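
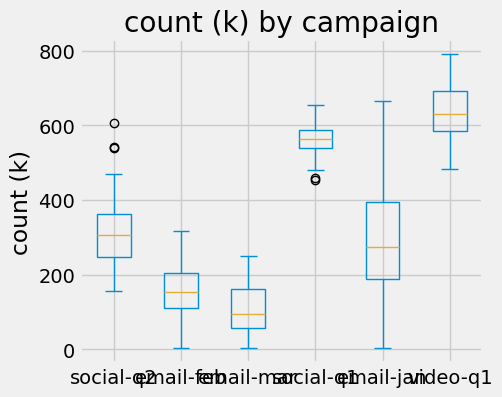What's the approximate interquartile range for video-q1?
≈ 100

Q3 ≈ 700, Q1 ≈ 600; IQR ≈ 100.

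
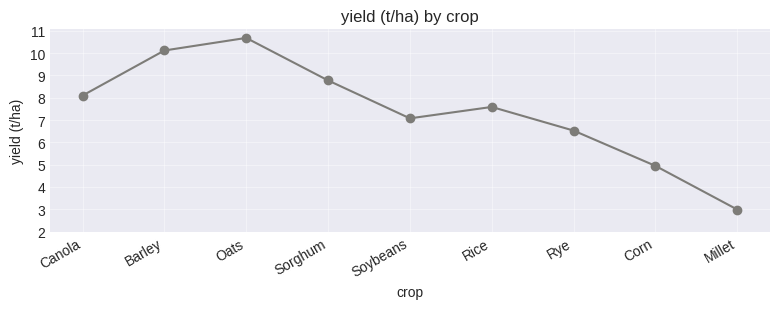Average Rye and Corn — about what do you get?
(7 + 5) / 2 ≈ 6.

≈ 6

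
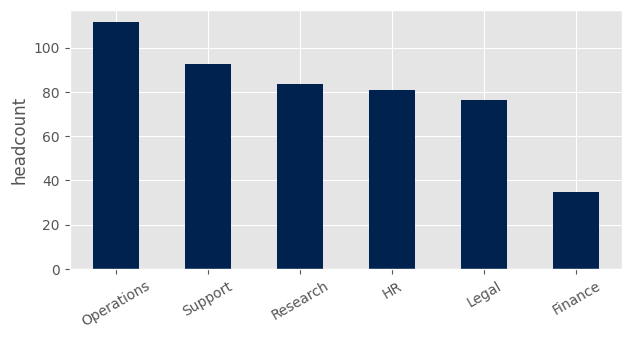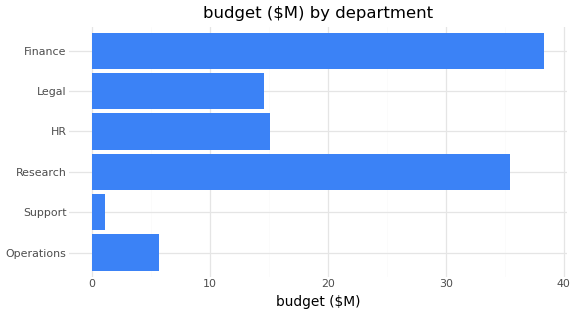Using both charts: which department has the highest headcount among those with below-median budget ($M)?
Chart 2 median budget ($M) ≈ 15; below-median departments: Operations, Support, Legal. Among those, Operations has the highest headcount (≈ 120).

Operations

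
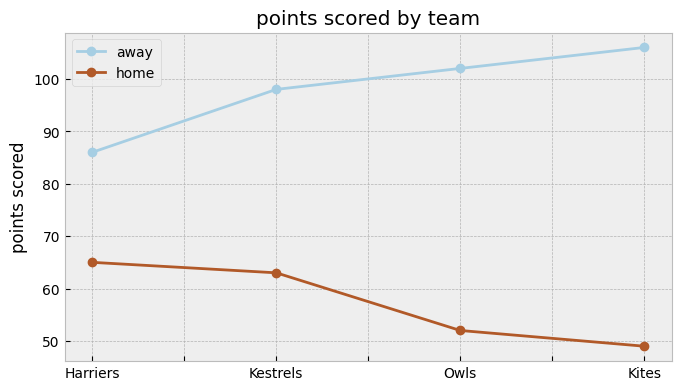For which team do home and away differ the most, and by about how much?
Kites: home ≈ 50, away ≈ 105 → gap ≈ 55. Next-largest (Owls) is only ≈ 50.

Kites, ≈ 55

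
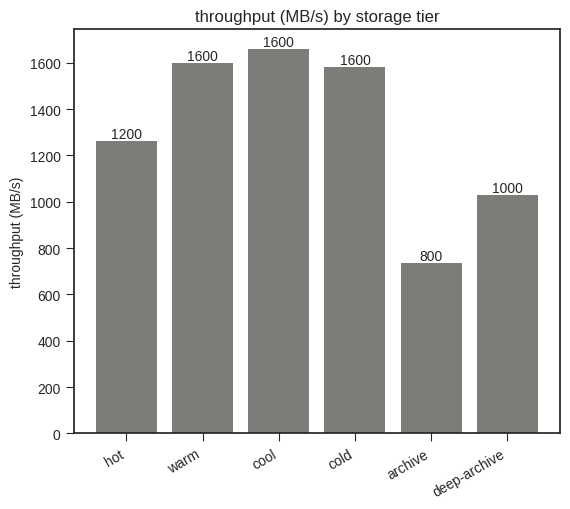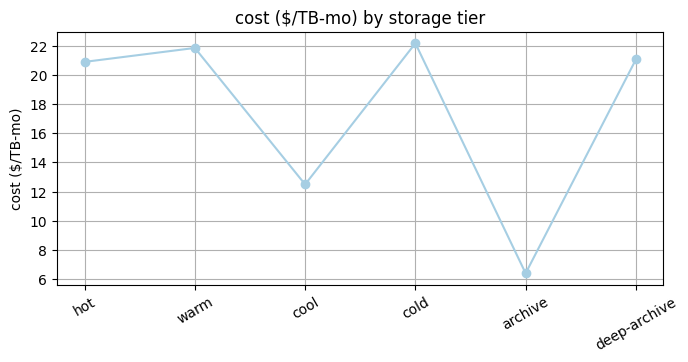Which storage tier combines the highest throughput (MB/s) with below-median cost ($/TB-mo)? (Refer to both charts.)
Chart 2 median cost ($/TB-mo) ≈ 20; below-median storage tiers: hot, cool, archive. Among those, cool has the highest throughput (MB/s) (≈ 1600).

cool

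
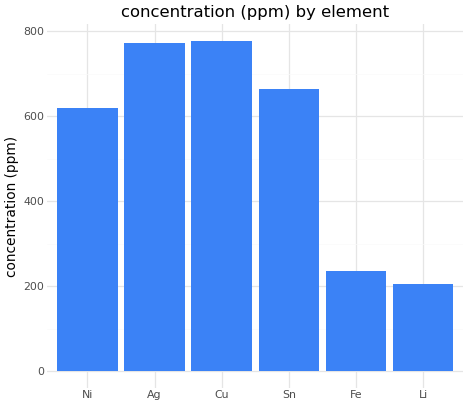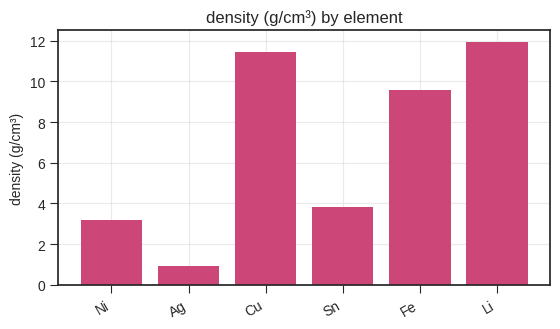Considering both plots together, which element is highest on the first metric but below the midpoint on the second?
Ag

Chart 2 median density (g/cm³) ≈ 6; below-median elements: Ni, Ag, Sn. Among those, Ag has the highest concentration (ppm) (≈ 800).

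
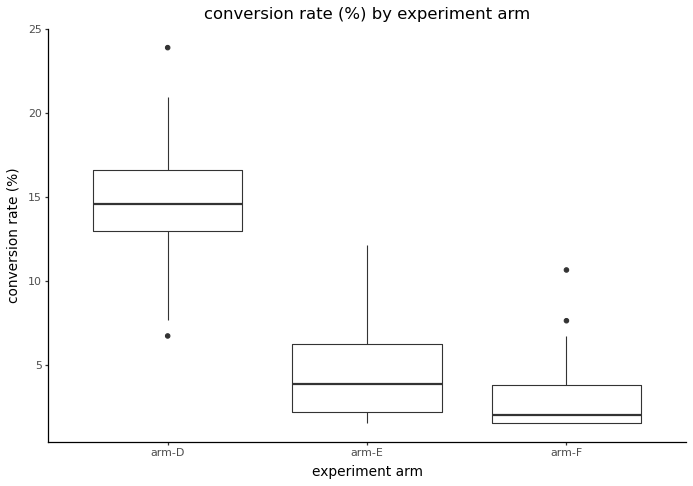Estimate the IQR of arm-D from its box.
Q3 ≈ 16, Q1 ≈ 12; IQR ≈ 4.

≈ 4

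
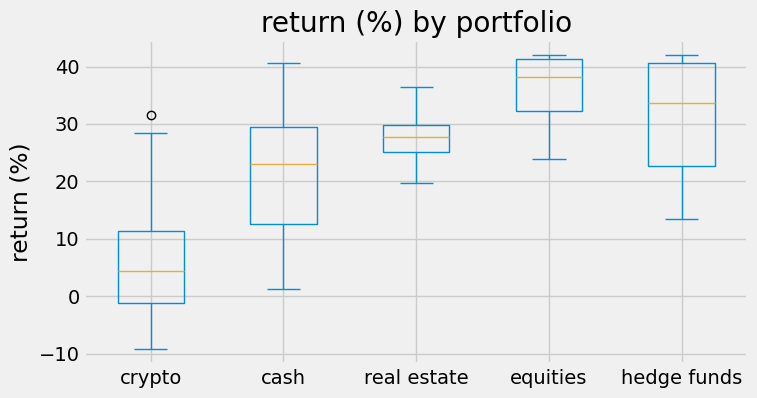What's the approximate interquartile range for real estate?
Q3 ≈ 30, Q1 ≈ 25; IQR ≈ 5.

≈ 5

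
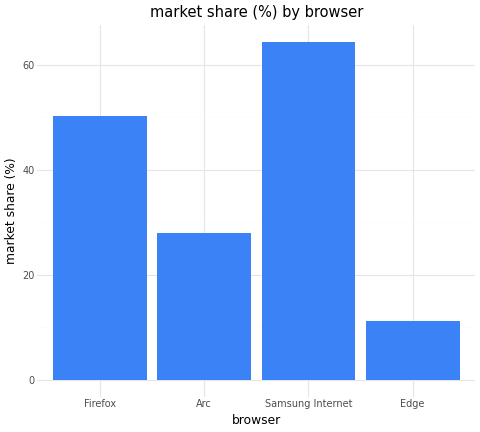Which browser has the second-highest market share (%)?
Firefox

Top 3: Samsung Internet ≈ 60, Firefox ≈ 50, Arc ≈ 30.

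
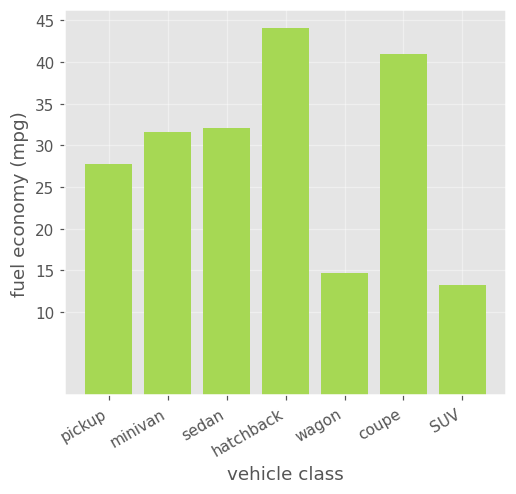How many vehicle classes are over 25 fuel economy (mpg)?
Above 25: pickup, minivan, sedan, hatchback, coupe.

5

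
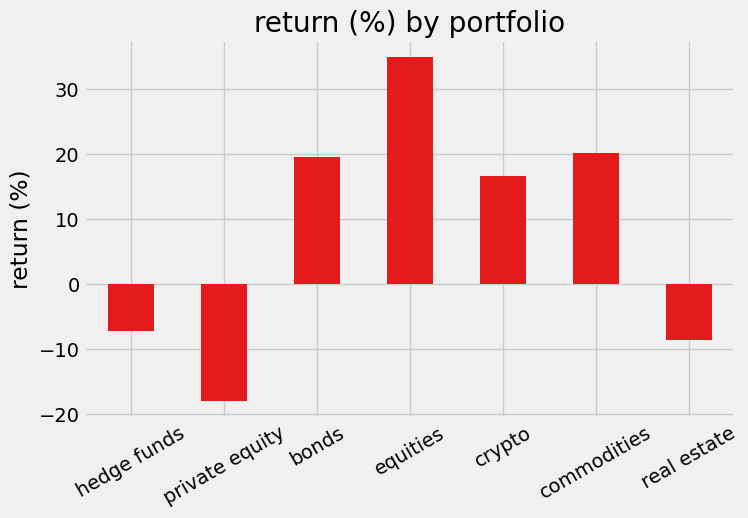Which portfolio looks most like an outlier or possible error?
private equity ≈ -20; the rest sit between ≈ -10 and ≈ 35.

private equity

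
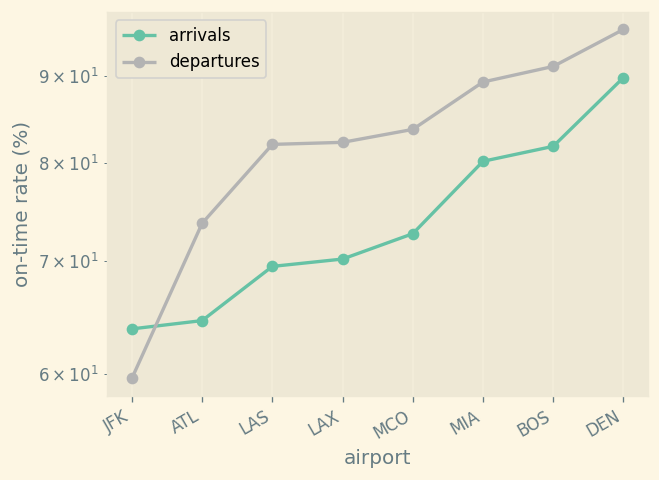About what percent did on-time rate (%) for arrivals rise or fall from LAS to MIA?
LAS ≈ 70, MIA ≈ 80; (80 − 70) / 70 ≈ +14.3%.

≈ +14.3%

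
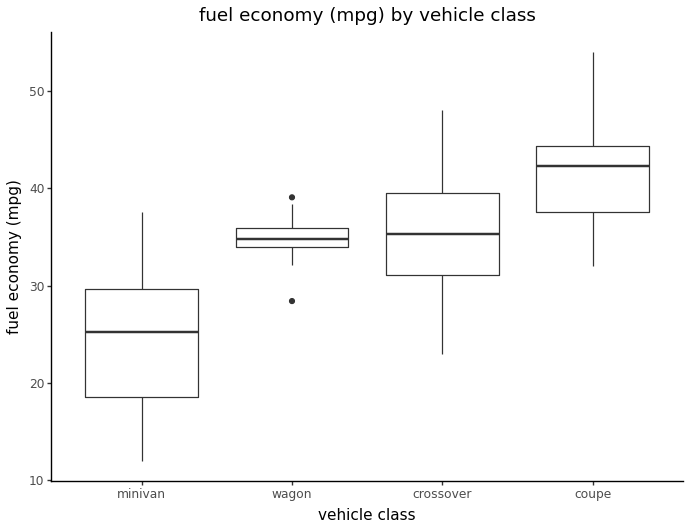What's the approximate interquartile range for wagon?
Q3 ≈ 36, Q1 ≈ 34; IQR ≈ 2.

≈ 2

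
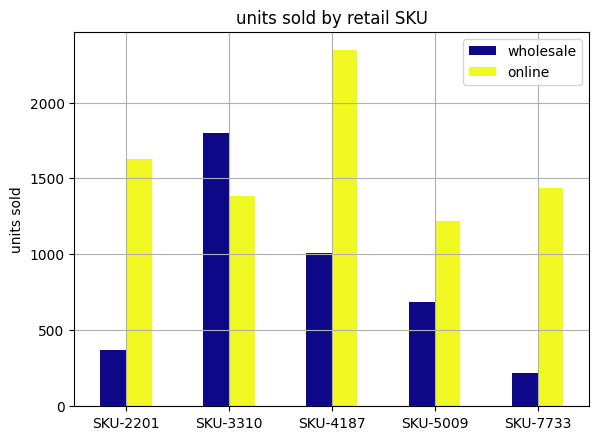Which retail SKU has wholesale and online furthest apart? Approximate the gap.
SKU-4187: wholesale ≈ 1000, online ≈ 2400 → gap ≈ 1400. Next-largest (SKU-2201) is only ≈ 1200.

SKU-4187, ≈ 1400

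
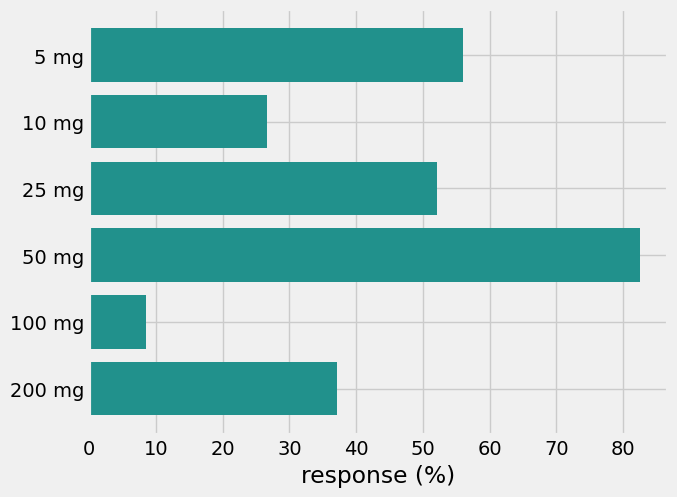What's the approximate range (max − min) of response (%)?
Max 50 mg ≈ 80, min 100 mg ≈ 10; range ≈ 70.

≈ 70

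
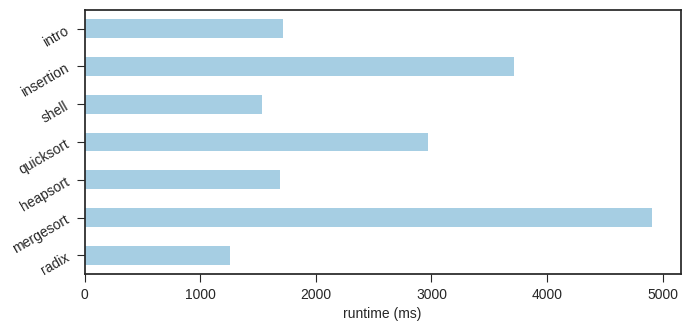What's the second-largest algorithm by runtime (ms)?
Top 3: mergesort ≈ 5000, insertion ≈ 3500, quicksort ≈ 3000.

insertion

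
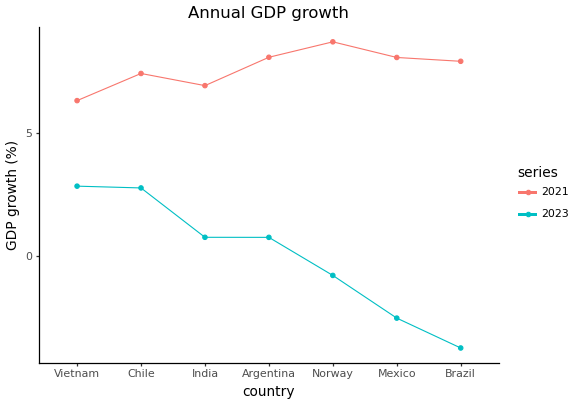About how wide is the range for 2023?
Max Vietnam ≈ 2, min Brazil ≈ -4; range ≈ 6.

≈ 6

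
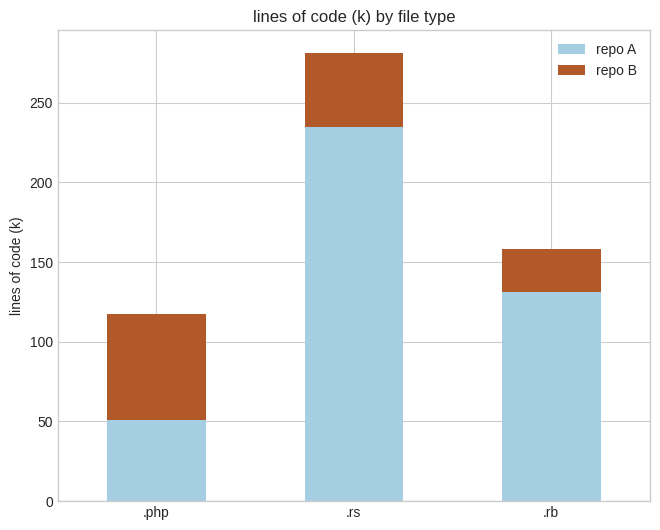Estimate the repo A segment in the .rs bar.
≈ 225

repo A top ≈ 225, bottom ≈ 0; segment ≈ 225.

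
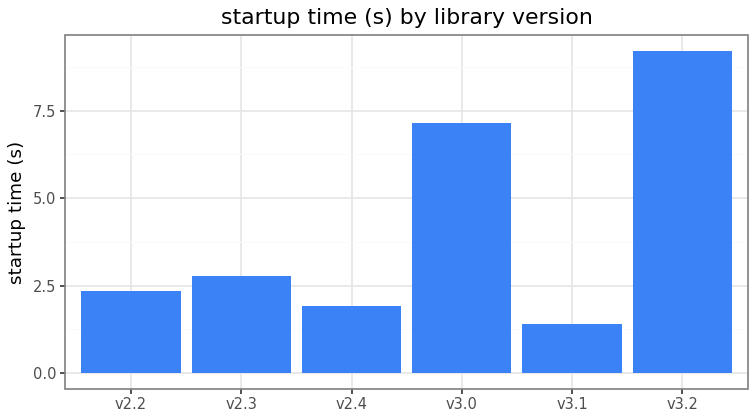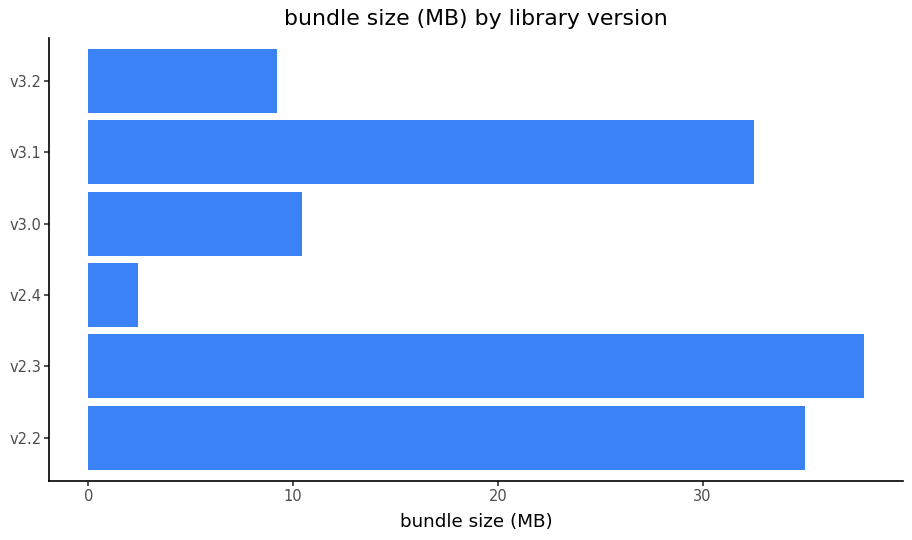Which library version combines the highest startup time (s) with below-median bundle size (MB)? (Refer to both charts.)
Chart 2 median bundle size (MB) ≈ 20; below-median library versions: v2.4, v3.0, v3.2. Among those, v3.2 has the highest startup time (s) (≈ 9).

v3.2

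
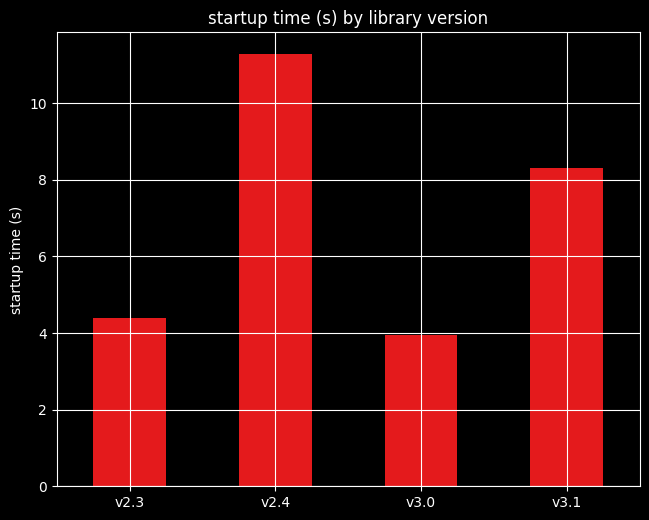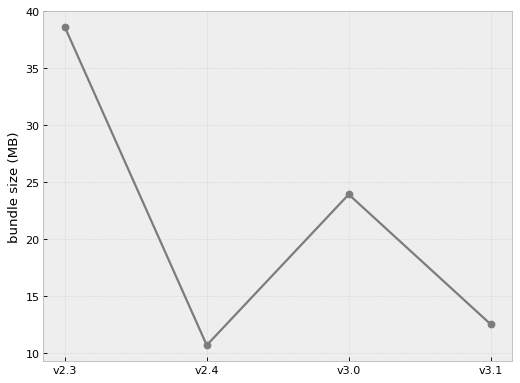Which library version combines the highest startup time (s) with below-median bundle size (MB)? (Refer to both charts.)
Chart 2 median bundle size (MB) ≈ 20; below-median library versions: v2.4, v3.1. Among those, v2.4 has the highest startup time (s) (≈ 12).

v2.4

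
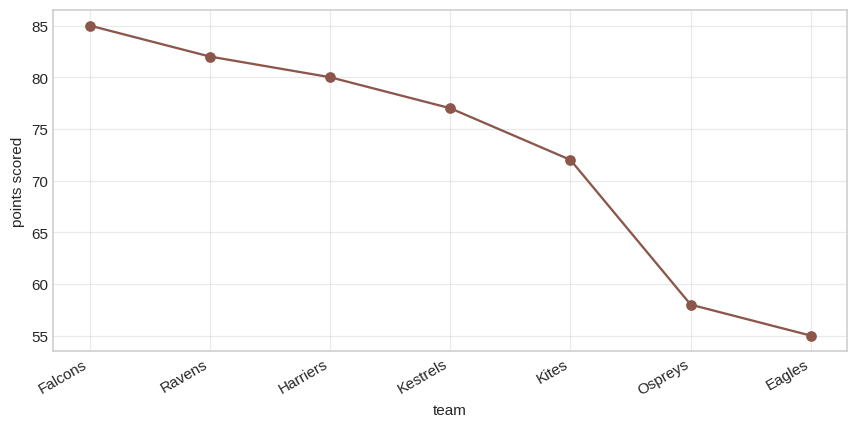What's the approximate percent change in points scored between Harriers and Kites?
≈ -12.5%

Harriers ≈ 80, Kites ≈ 70; (70 − 80) / 80 ≈ -12.5%.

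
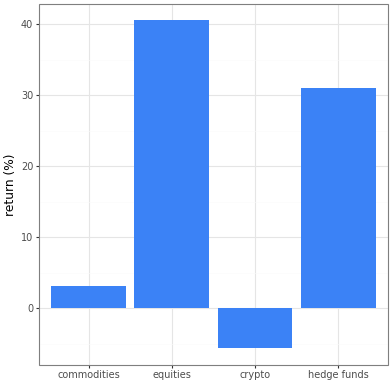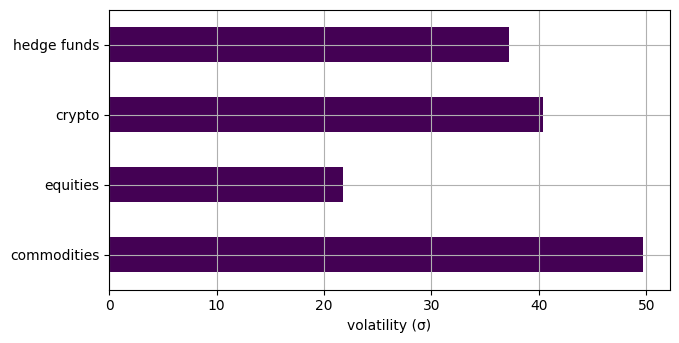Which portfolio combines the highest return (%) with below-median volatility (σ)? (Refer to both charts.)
Chart 2 median volatility (σ) ≈ 40; below-median portfolios: equities, hedge funds. Among those, equities has the highest return (%) (≈ 40).

equities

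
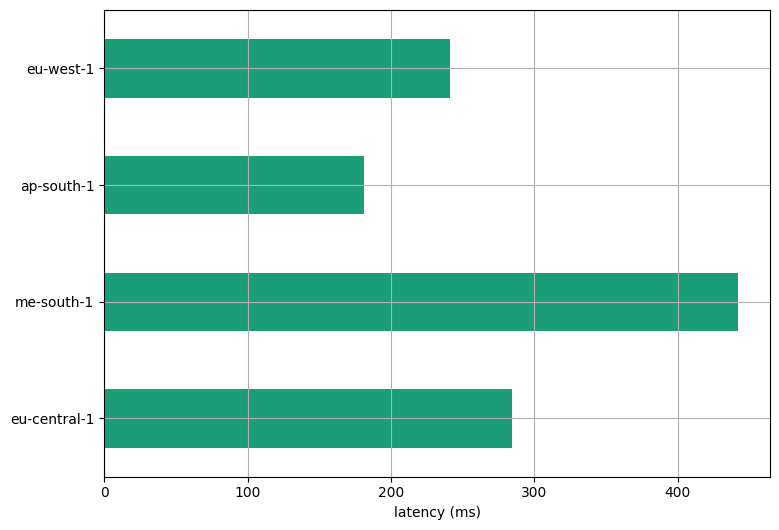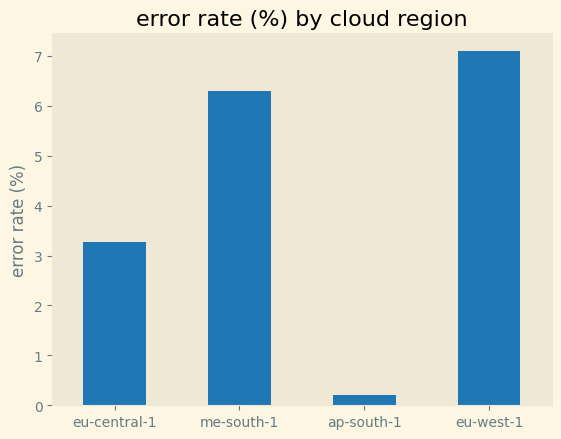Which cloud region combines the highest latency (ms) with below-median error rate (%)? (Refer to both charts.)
Chart 2 median error rate (%) ≈ 5; below-median cloud regions: eu-central-1, ap-south-1. Among those, eu-central-1 has the highest latency (ms) (≈ 300).

eu-central-1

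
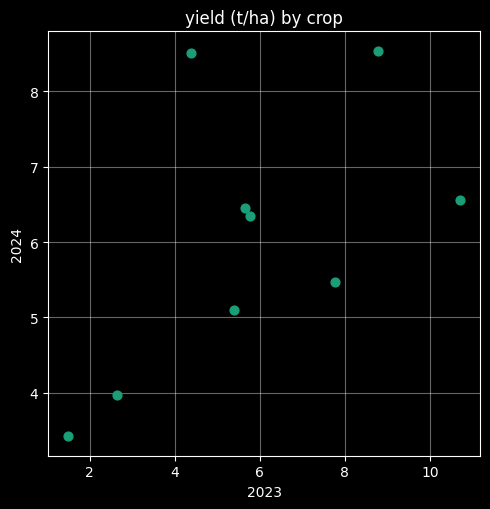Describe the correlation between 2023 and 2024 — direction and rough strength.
positive, moderate

Points are positively correlated; moderate (|r| ≈ 0.6).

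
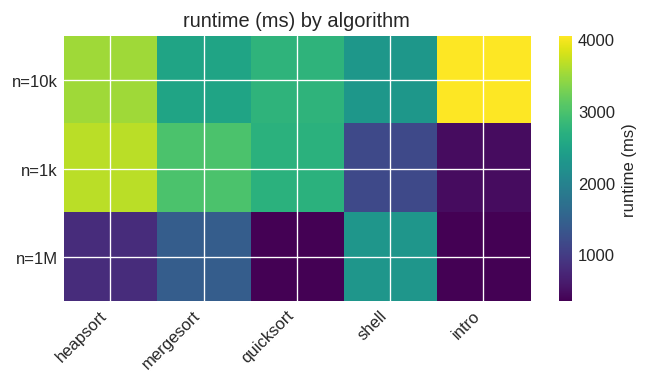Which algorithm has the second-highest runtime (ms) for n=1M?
mergesort

Top 3 for n=1M: shell ≈ 2500, mergesort ≈ 1500, heapsort ≈ 1000.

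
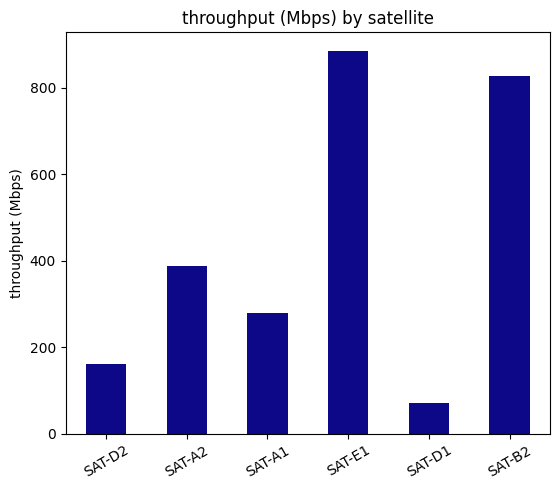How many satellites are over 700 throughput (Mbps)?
Above 700: SAT-E1, SAT-B2.

2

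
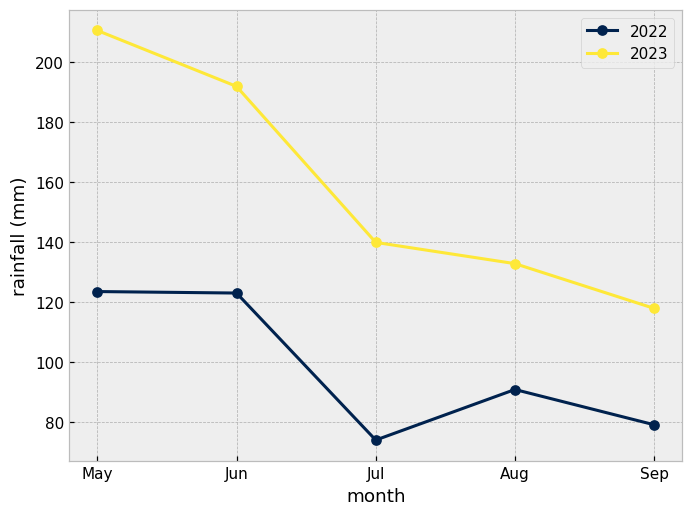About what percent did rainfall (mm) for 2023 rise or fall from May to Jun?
≈ -9.1%

May ≈ 220, Jun ≈ 200; (200 − 220) / 220 ≈ -9.1%.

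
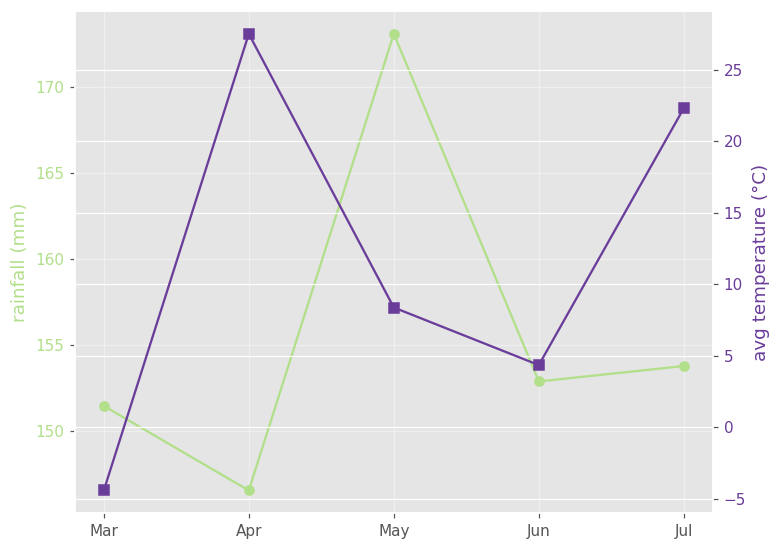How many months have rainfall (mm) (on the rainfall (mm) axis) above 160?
Above 160: May.

1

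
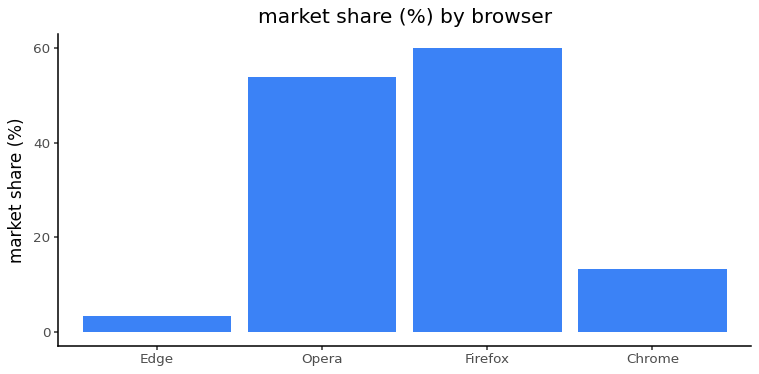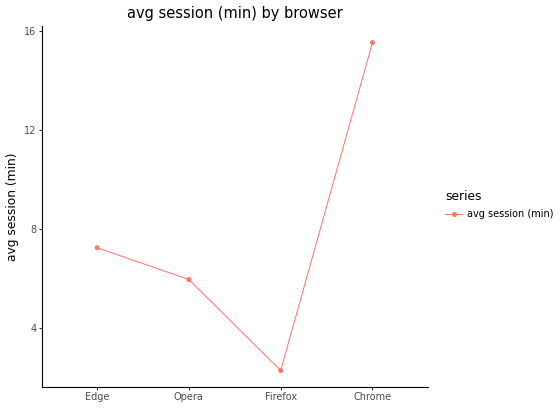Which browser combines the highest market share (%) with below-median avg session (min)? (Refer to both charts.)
Firefox

Chart 2 median avg session (min) ≈ 6; below-median browsers: Opera, Firefox. Among those, Firefox has the highest market share (%) (≈ 60).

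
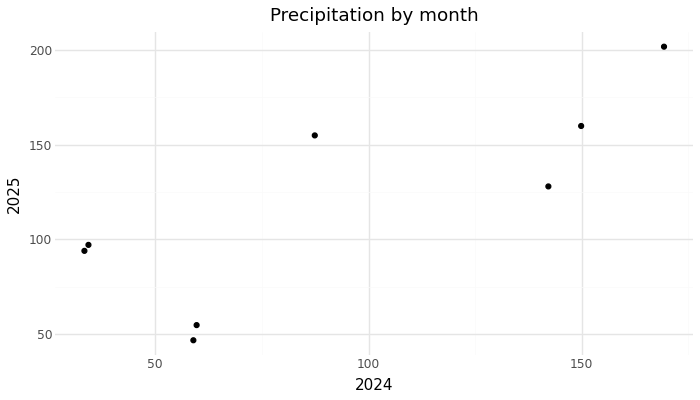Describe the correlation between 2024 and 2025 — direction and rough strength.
positive, strong

Points are positively correlated; strong (|r| ≈ 0.8).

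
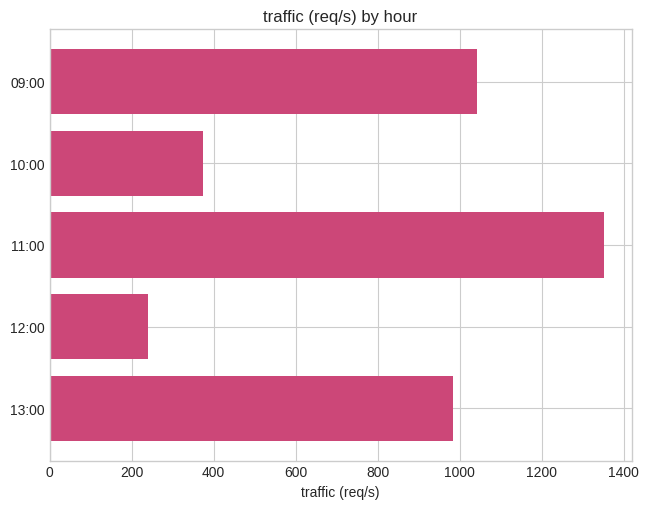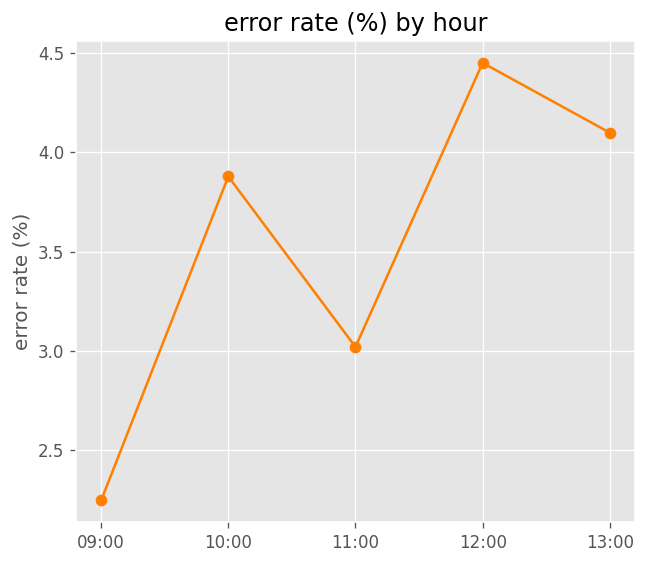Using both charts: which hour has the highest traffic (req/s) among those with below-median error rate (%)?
Chart 2 median error rate (%) ≈ 4; below-median hours: 09:00, 11:00. Among those, 11:00 has the highest traffic (req/s) (≈ 1400).

11:00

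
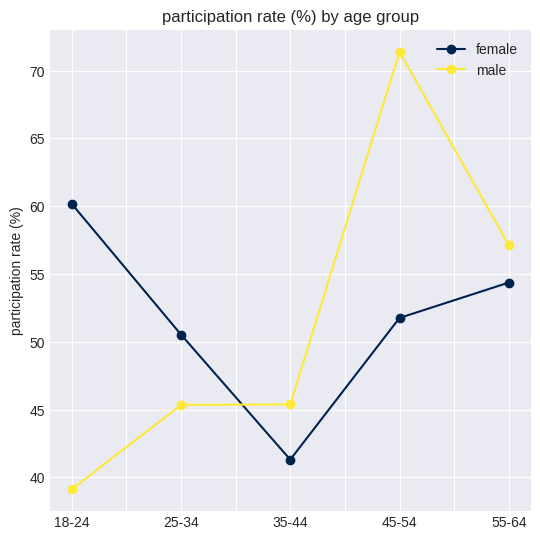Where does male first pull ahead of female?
25-34: male ≈ 45 vs female ≈ 50 (not yet); 35-44: male ≈ 45 vs female ≈ 40 (first crossover).

35-44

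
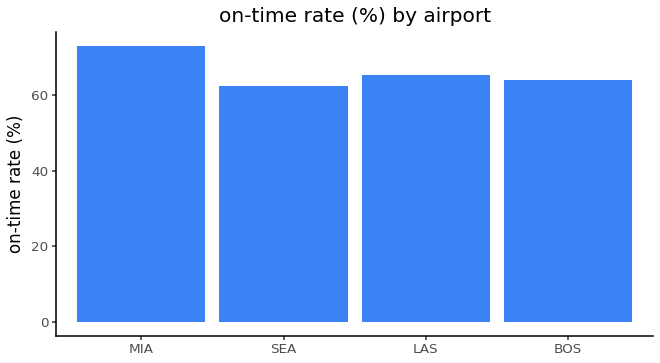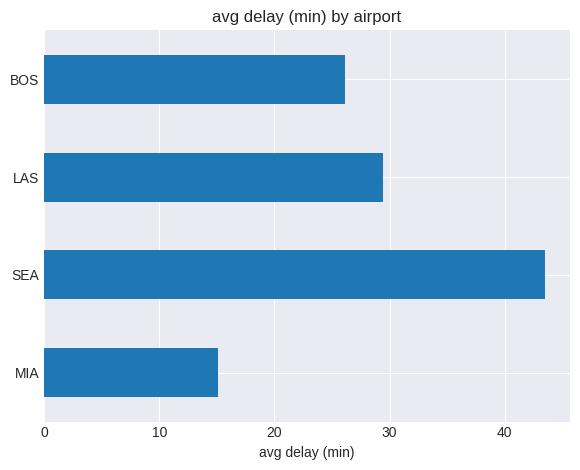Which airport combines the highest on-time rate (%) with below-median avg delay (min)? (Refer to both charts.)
MIA

Chart 2 median avg delay (min) ≈ 30; below-median airports: MIA, BOS. Among those, MIA has the highest on-time rate (%) (≈ 70).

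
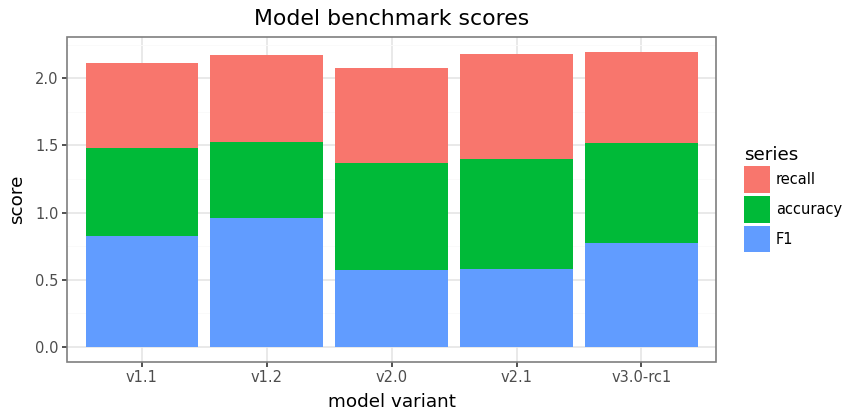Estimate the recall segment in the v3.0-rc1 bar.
≈ 0.6

recall top ≈ 2.2, bottom ≈ 1.6; segment ≈ 0.6.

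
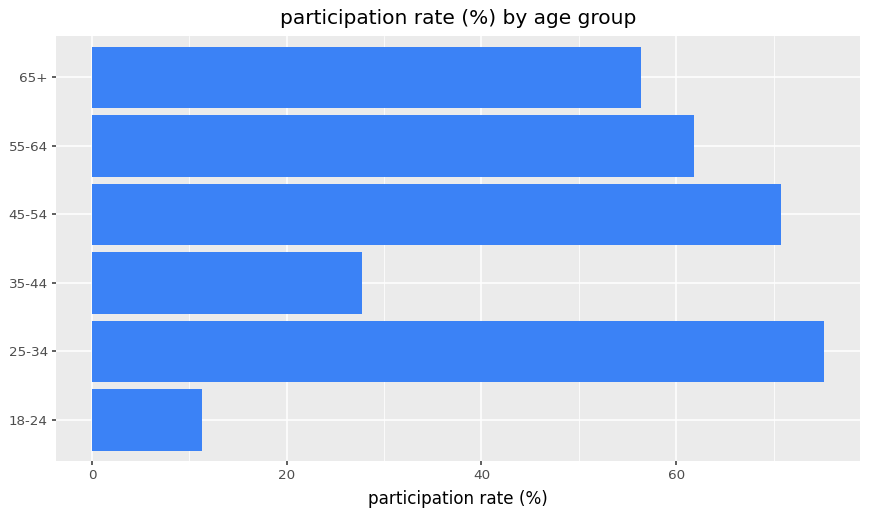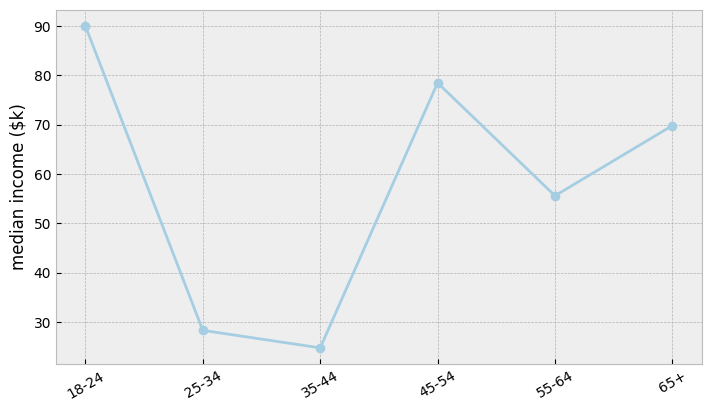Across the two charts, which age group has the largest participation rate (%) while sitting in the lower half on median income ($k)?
Chart 2 median median income ($k) ≈ 60; below-median age groups: 25-34, 35-44, 55-64. Among those, 25-34 has the highest participation rate (%) (≈ 80).

25-34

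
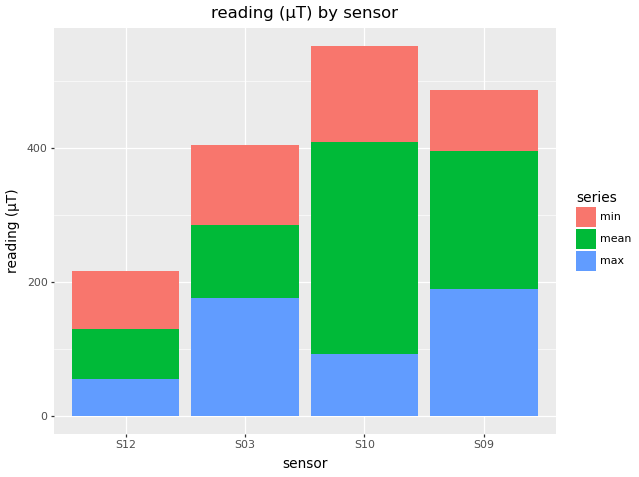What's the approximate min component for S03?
min top ≈ 400, bottom ≈ 300; segment ≈ 100.

≈ 100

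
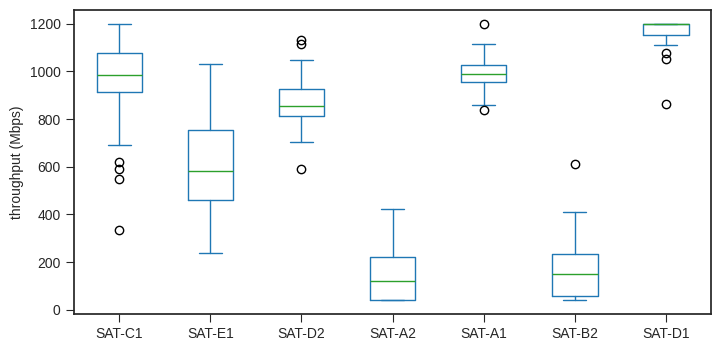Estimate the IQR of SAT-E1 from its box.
Q3 ≈ 800, Q1 ≈ 500; IQR ≈ 300.

≈ 300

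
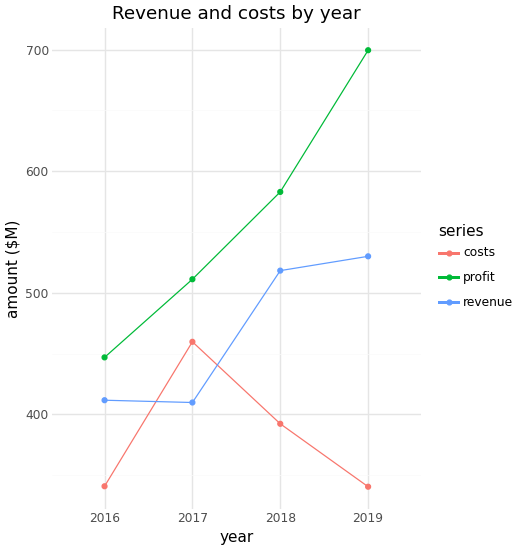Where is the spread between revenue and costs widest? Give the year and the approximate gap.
2019: revenue ≈ 550, costs ≈ 350 → gap ≈ 200. Next-largest (2018) is only ≈ 100.

2019, ≈ 200 $M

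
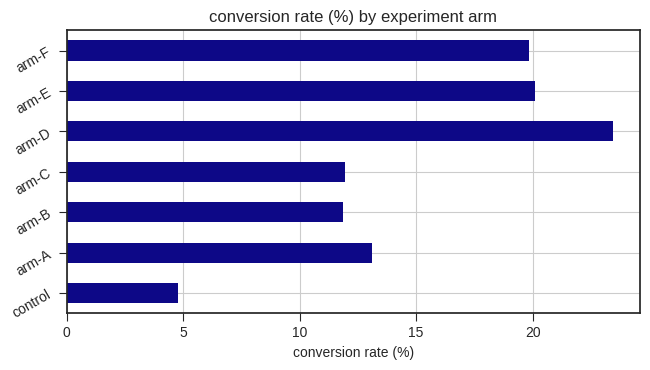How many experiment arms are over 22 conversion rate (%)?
Above 22: arm-D.

1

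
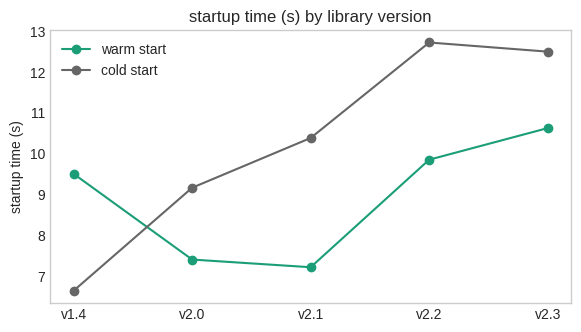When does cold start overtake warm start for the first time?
v1.4: cold start ≈ 7 vs warm start ≈ 10 (not yet); v2.0: cold start ≈ 9 vs warm start ≈ 7 (first crossover).

v2.0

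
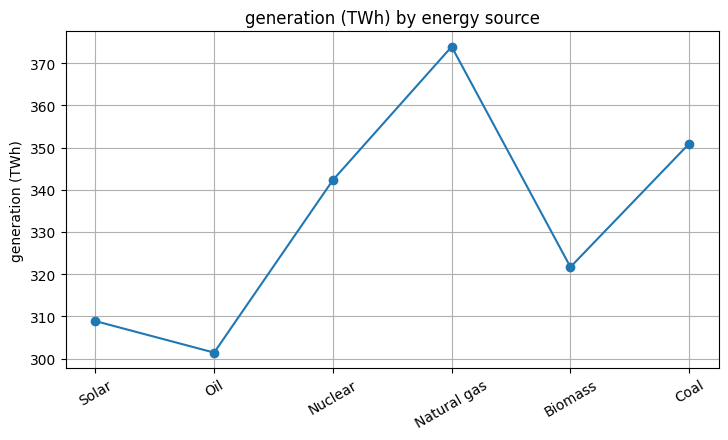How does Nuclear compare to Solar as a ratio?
Nuclear ≈ 340, Solar ≈ 310; 340/310 ≈ 1.1.

≈ 1.1×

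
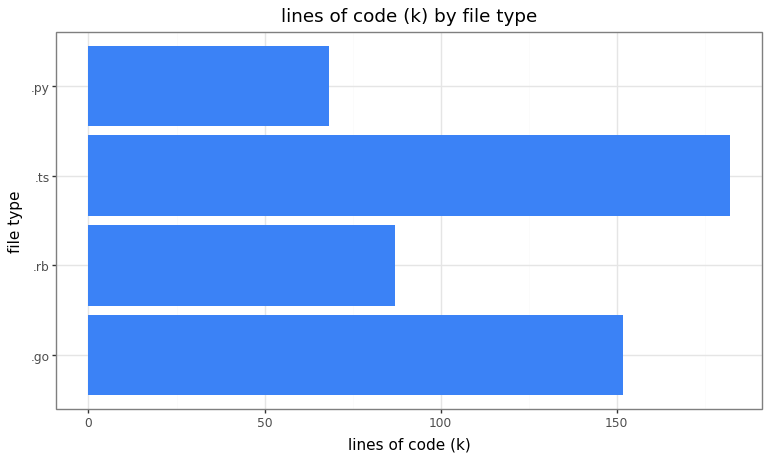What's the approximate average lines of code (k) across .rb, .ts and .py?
≈ 107

(80 + 180 + 60) / 3 ≈ 107.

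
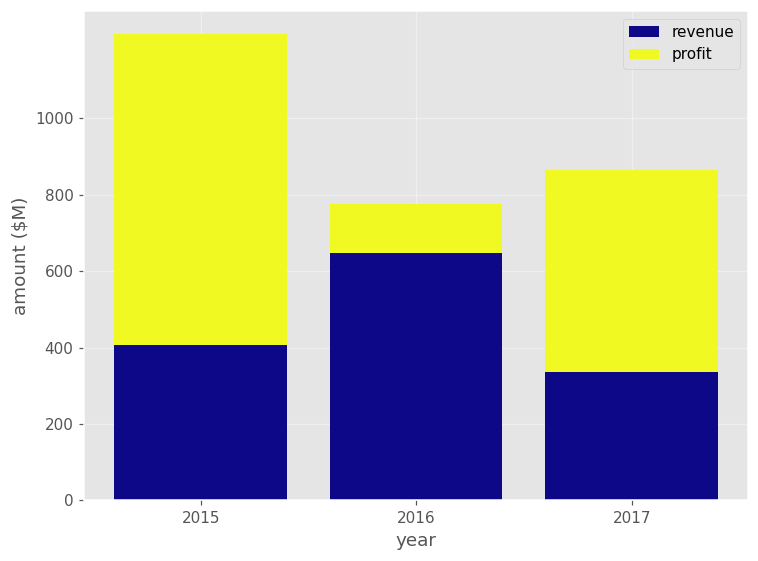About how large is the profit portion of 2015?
profit top ≈ 1200, bottom ≈ 400; segment ≈ 800.

≈ 800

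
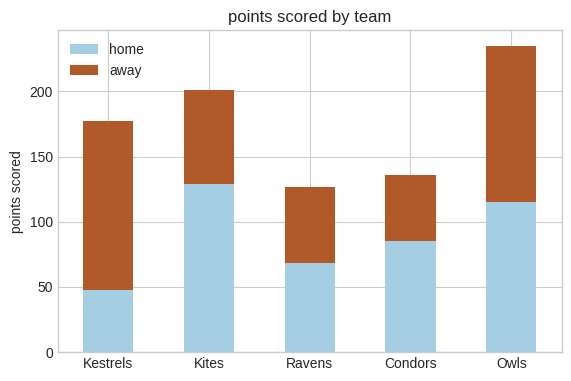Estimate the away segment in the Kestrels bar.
away top ≈ 180, bottom ≈ 40; segment ≈ 140.

≈ 140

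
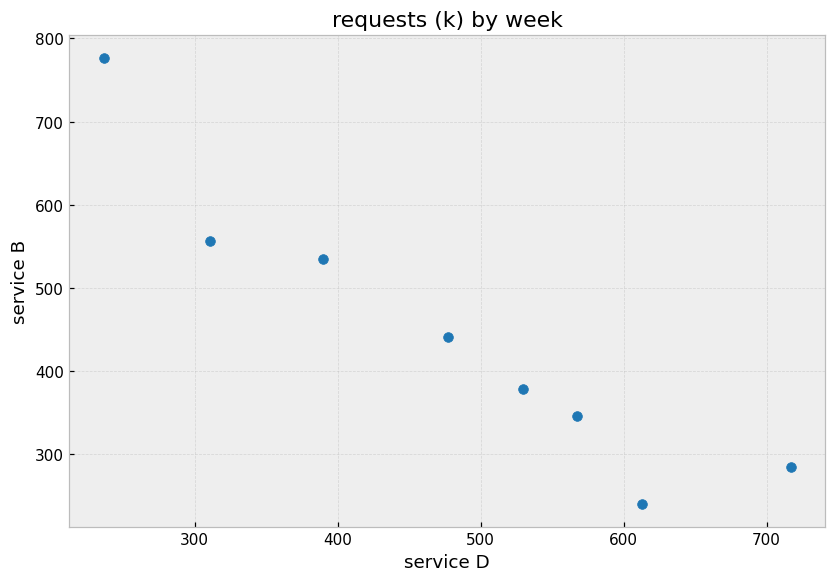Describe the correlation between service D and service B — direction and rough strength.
negative, strong

Points are negatively correlated; strong (|r| ≈ 0.9).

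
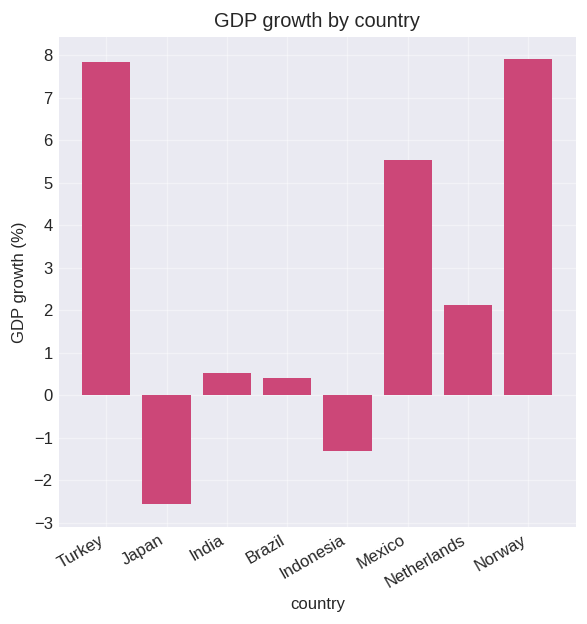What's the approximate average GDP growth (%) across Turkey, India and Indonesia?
≈ 3

(8 + 1 + -1) / 3 ≈ 3.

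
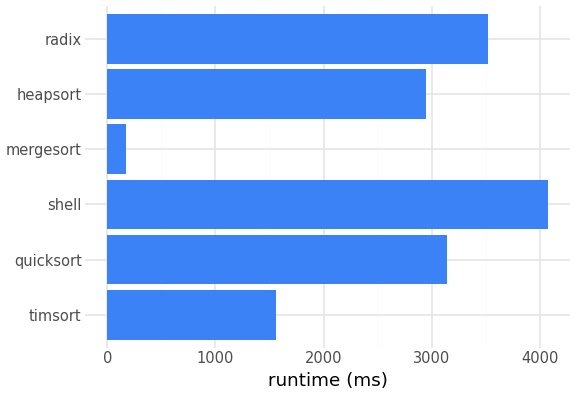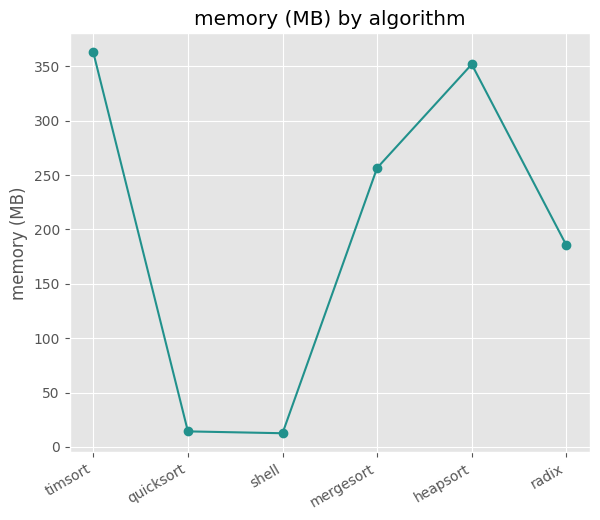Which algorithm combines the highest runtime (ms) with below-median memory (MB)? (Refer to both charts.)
Chart 2 median memory (MB) ≈ 200; below-median algorithms: quicksort, shell, radix. Among those, shell has the highest runtime (ms) (≈ 4000).

shell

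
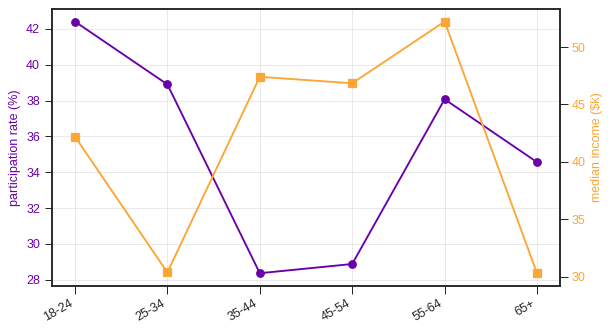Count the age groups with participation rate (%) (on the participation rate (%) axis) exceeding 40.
1

Above 40: 18-24.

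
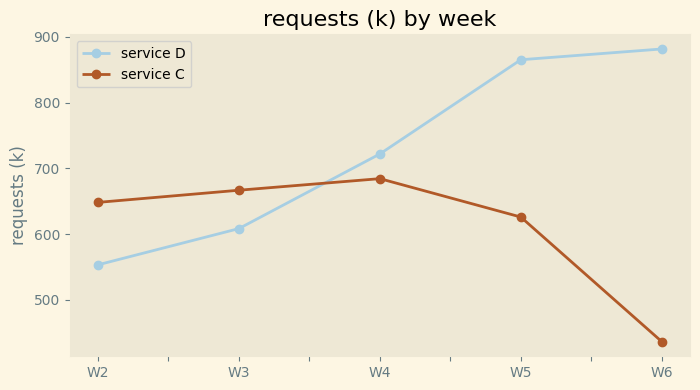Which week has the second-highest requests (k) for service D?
W5

Top 3 for service D: W6 ≈ 900, W5 ≈ 850, W4 ≈ 700.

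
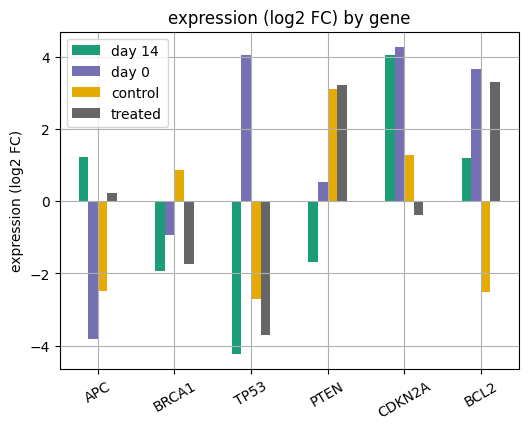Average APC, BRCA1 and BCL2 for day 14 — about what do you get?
≈ 0

(1 + -2 + 1) / 3 ≈ 0.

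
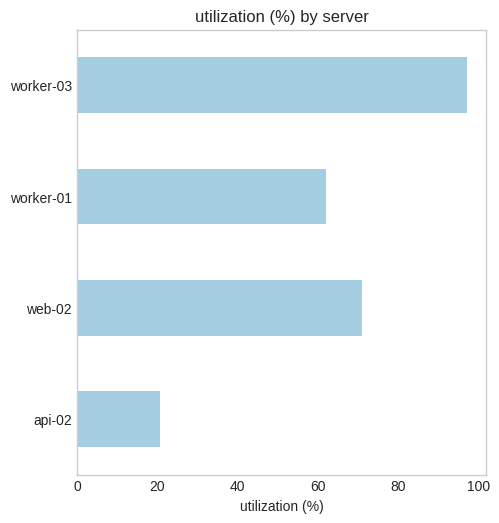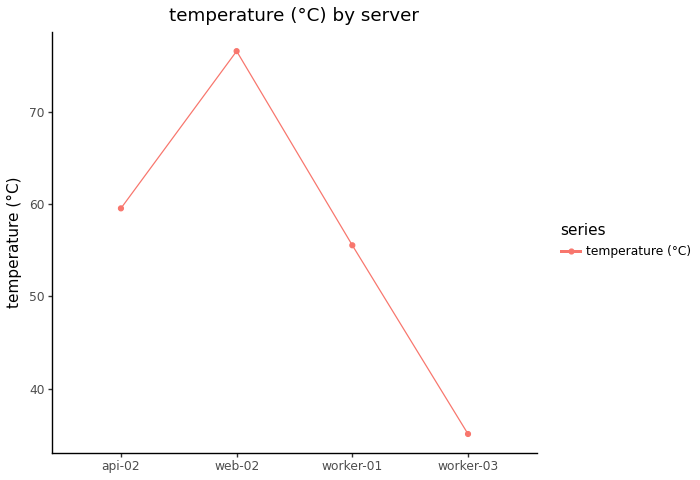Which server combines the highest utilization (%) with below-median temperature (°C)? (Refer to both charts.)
Chart 2 median temperature (°C) ≈ 60; below-median servers: worker-01, worker-03. Among those, worker-03 has the highest utilization (%) (≈ 100).

worker-03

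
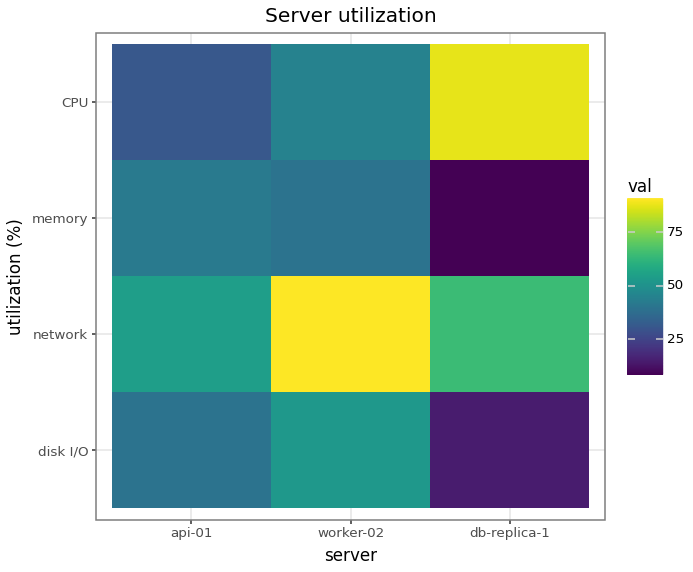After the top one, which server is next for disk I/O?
api-01

Top 3 for disk I/O: worker-02 ≈ 50, api-01 ≈ 40, db-replica-1 ≈ 10.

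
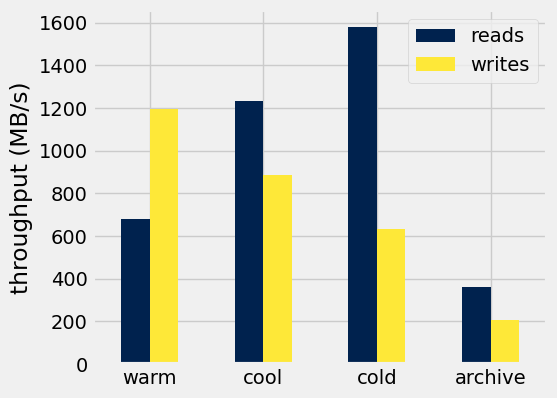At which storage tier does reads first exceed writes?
cool

warm: reads ≈ 600 vs writes ≈ 1200 (not yet); cool: reads ≈ 1200 vs writes ≈ 800 (first crossover).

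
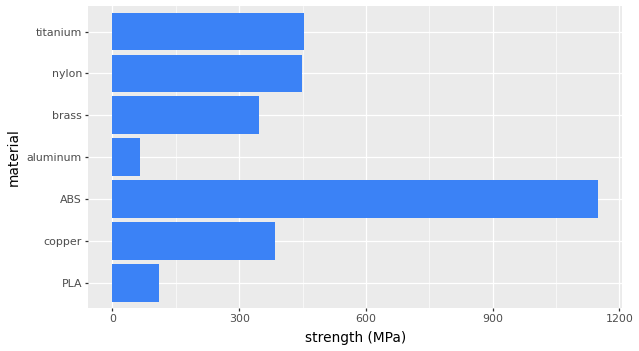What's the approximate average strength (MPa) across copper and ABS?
≈ 750

(400 + 1100) / 2 ≈ 750.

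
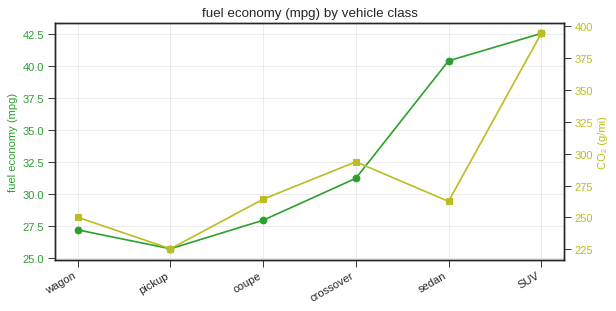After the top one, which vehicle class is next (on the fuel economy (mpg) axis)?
sedan

Top 3 (on the fuel economy (mpg) axis): SUV ≈ 42, sedan ≈ 40, crossover ≈ 32.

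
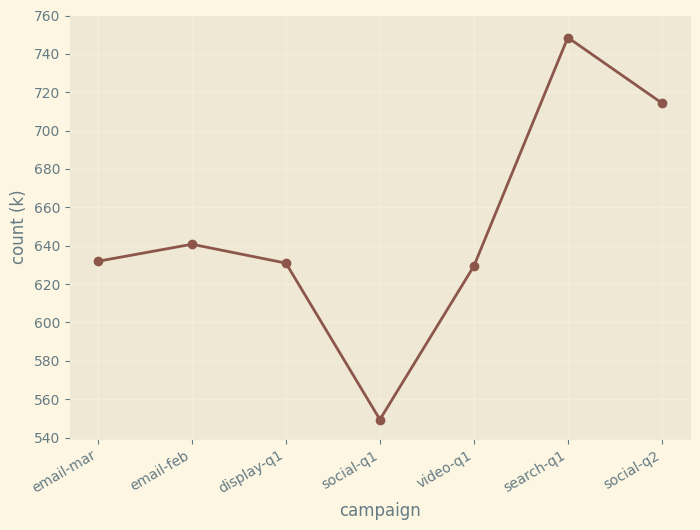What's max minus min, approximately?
≈ 200

Max search-q1 ≈ 740, min social-q1 ≈ 540; range ≈ 200.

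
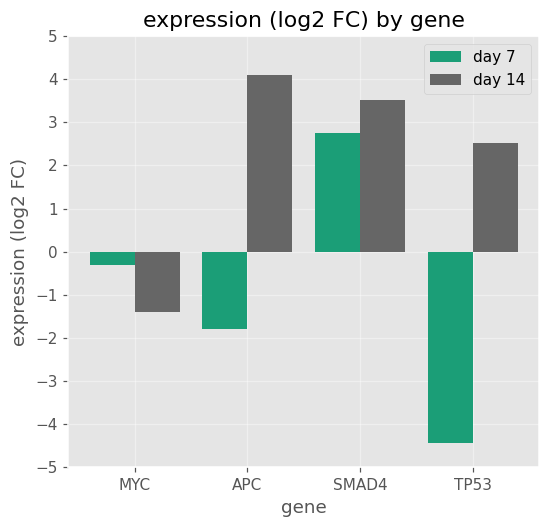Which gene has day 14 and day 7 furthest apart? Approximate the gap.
TP53, ≈ 7 log2 FC

TP53: day 14 ≈ 3, day 7 ≈ -4 → gap ≈ 7. Next-largest (APC) is only ≈ 6.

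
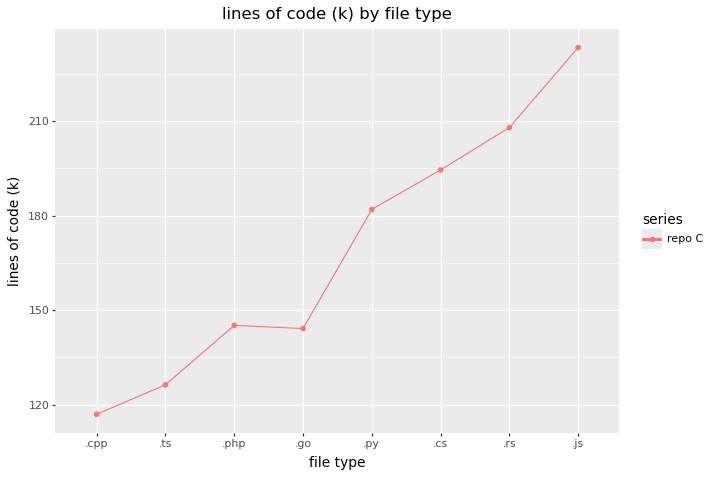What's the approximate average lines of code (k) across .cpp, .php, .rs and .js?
(120 + 150 + 210 + 230) / 4 ≈ 178.

≈ 178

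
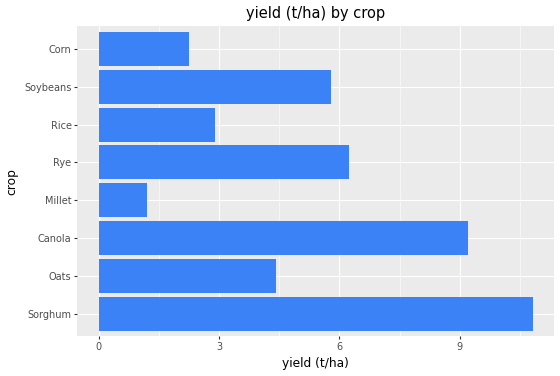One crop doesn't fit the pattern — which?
Sorghum

Sorghum ≈ 11; the rest sit between ≈ 1 and ≈ 9.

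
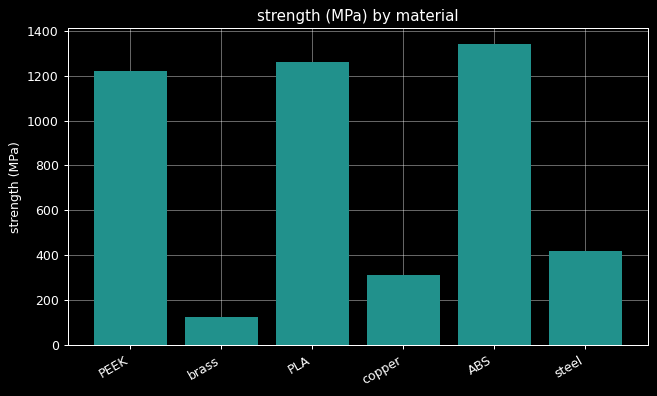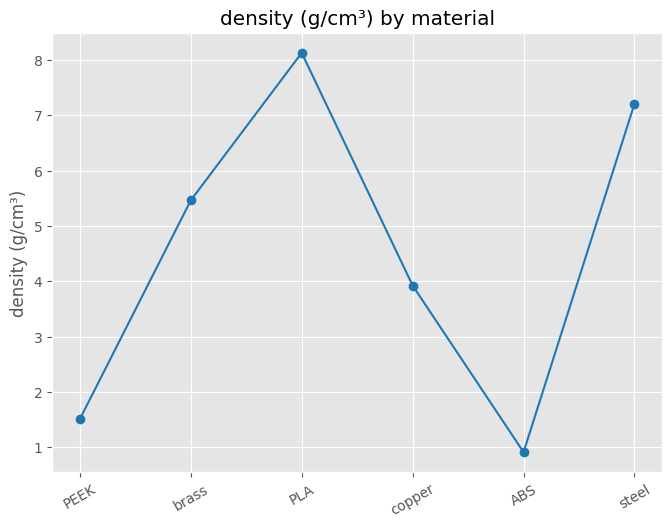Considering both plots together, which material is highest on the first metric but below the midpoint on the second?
ABS

Chart 2 median density (g/cm³) ≈ 5; below-median materials: PEEK, copper, ABS. Among those, ABS has the highest strength (MPa) (≈ 1400).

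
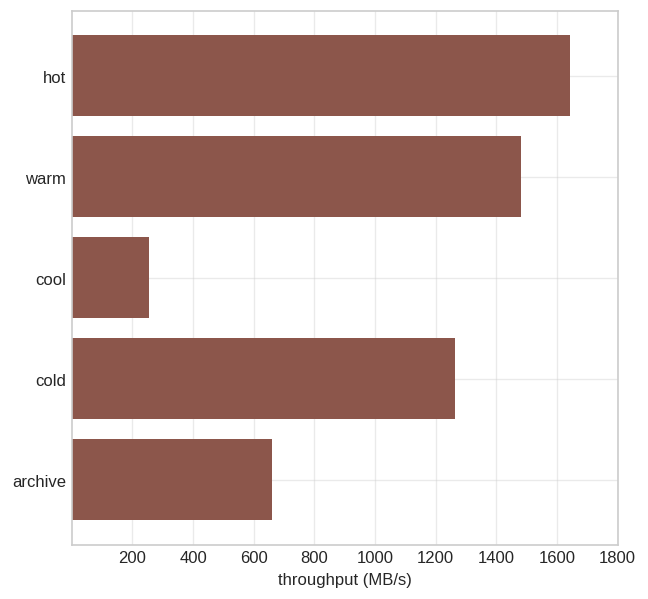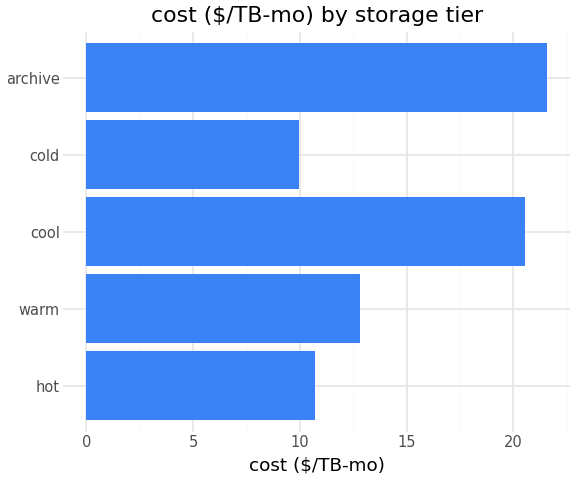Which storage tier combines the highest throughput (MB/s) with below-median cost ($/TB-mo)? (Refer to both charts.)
Chart 2 median cost ($/TB-mo) ≈ 12; below-median storage tiers: hot, cold. Among those, hot has the highest throughput (MB/s) (≈ 1600).

hot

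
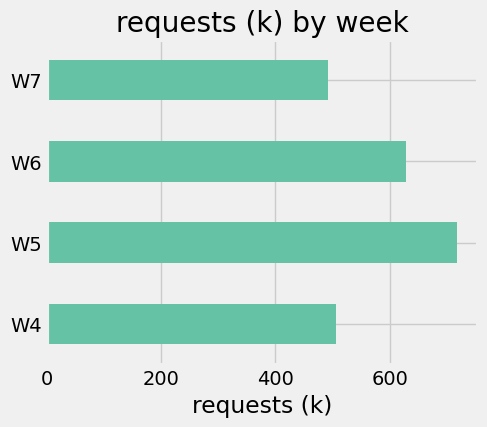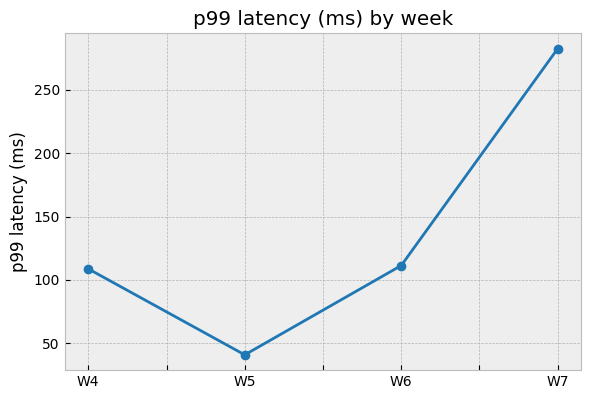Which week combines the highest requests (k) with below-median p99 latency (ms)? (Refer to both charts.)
W5

Chart 2 median p99 latency (ms) ≈ 100; below-median weeks: W4, W5. Among those, W5 has the highest requests (k) (≈ 700).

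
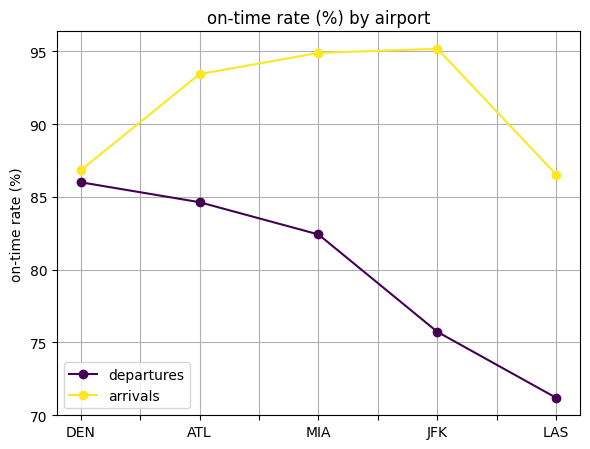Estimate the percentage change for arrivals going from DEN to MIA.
DEN ≈ 86, MIA ≈ 94; (94 − 86) / 86 ≈ +9.3%.

≈ +9.3%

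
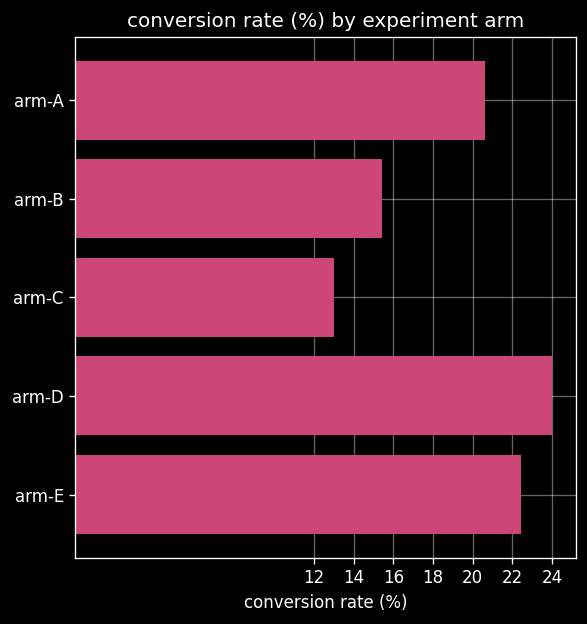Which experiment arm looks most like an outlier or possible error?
arm-C ≈ 14; the rest sit between ≈ 16 and ≈ 24.

arm-C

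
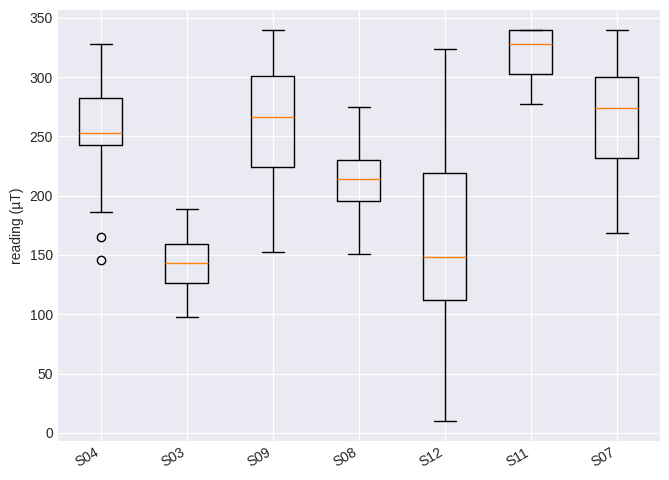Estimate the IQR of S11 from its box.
≈ 40

Q3 ≈ 340, Q1 ≈ 300; IQR ≈ 40.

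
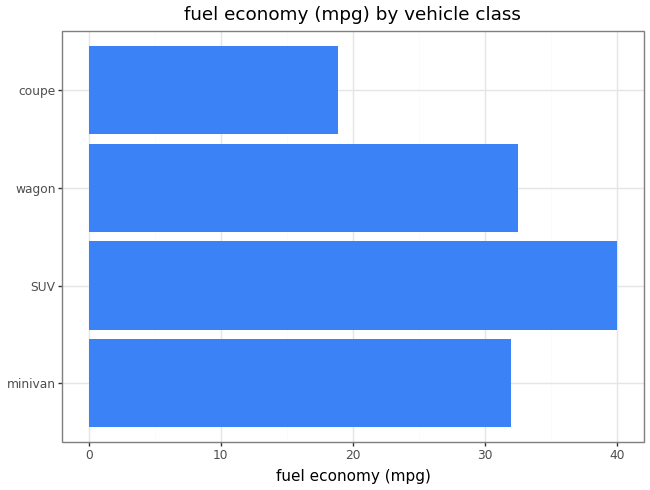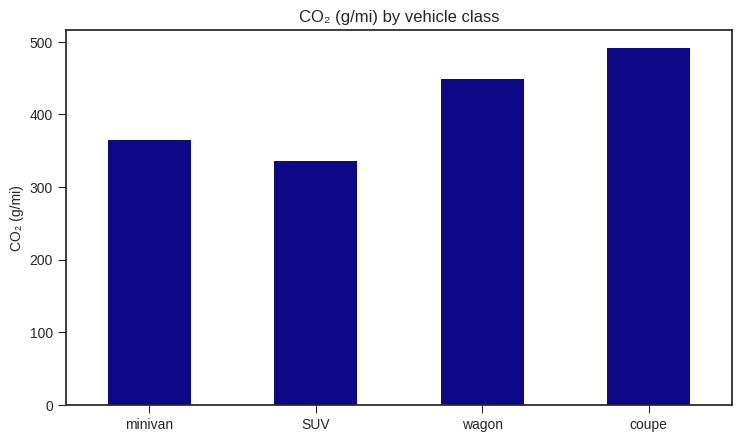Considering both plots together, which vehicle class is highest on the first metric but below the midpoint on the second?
Chart 2 median CO₂ (g/mi) ≈ 400; below-median vehicle classes: minivan, SUV. Among those, SUV has the highest fuel economy (mpg) (≈ 40).

SUV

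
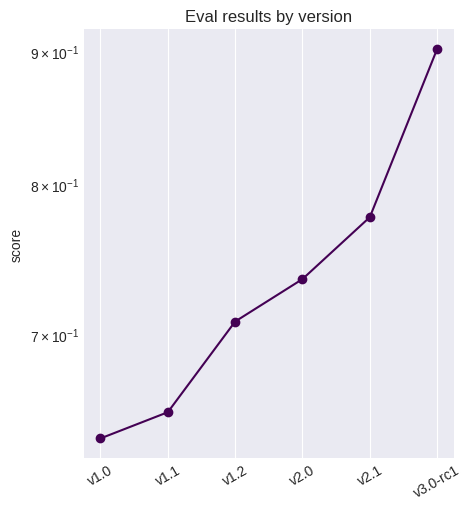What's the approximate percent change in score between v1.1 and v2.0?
v1.1 ≈ 0.65, v2.0 ≈ 0.75; (0.75 − 0.65) / 0.65 ≈ +15.4%.

≈ +15.4%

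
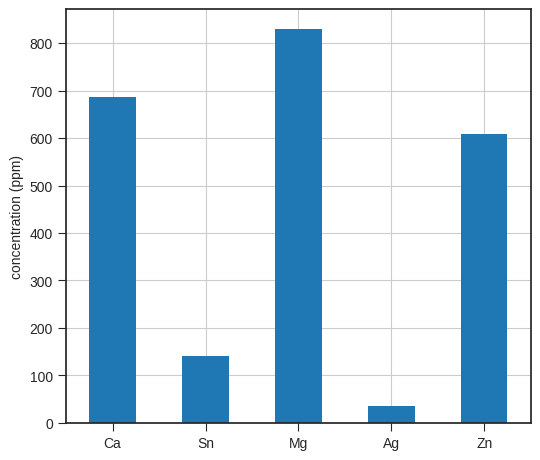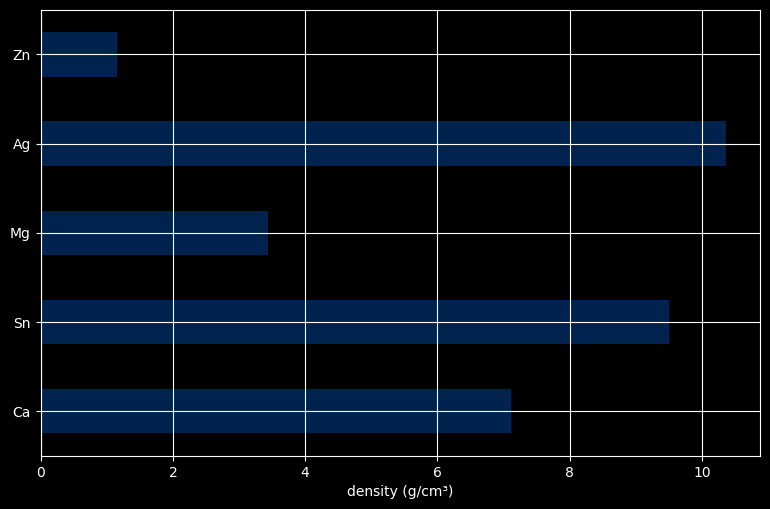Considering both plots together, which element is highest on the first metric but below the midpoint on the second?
Mg

Chart 2 median density (g/cm³) ≈ 7; below-median elements: Mg, Zn. Among those, Mg has the highest concentration (ppm) (≈ 800).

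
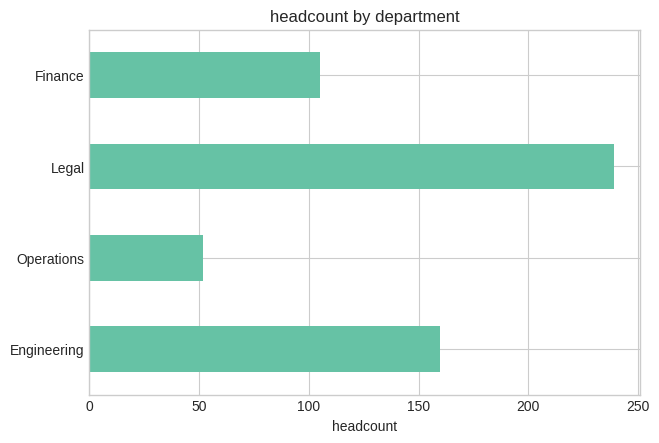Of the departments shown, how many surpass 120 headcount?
2

Above 120: Engineering, Legal.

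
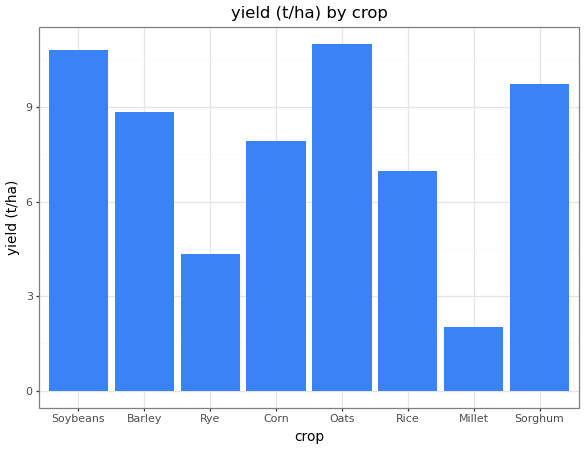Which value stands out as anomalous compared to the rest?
Millet ≈ 2; the rest sit between ≈ 4 and ≈ 11.

Millet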